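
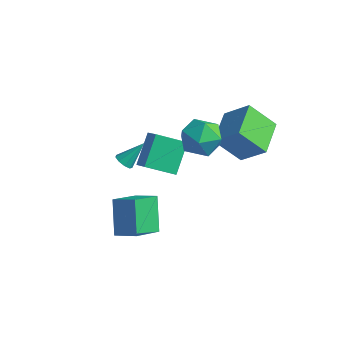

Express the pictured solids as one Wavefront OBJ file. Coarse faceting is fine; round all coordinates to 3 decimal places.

v 0.031 -0.322 0.253
v -1.109 -1.435 1.07
v -0.389 1.09 1.592
v -1.529 -0.023 2.408
v 0.869 -0.697 0.912
v -0.271 -1.81 1.728
v 0.449 0.715 2.25
v -0.691 -0.398 3.067
v 1.989 0.845 3.201
v 3.302 1.156 4.438
v 1.196 2.744 3.567
v 2.508 3.055 4.803
v 3.152 1.605 1.777
v 4.464 1.916 3.013
v 2.358 3.504 2.142
v 3.671 3.815 3.379
v -3.15 -0.065 -1.03
v -2.605 -0.242 -1.117
v -2.63 0.985 0.09
v -2.69 0.06 -1.36
v -2.99 0.303 -1.449
v -3.366 0.374 -1.341
v -3.64 0.24 -1.088
v -3.685 -0.037 -0.807
v -3.48 -0.327 -0.631
v -3.12 -0.494 -0.641
v -2.774 -0.461 -0.833
v -0.388 -2.312 -3.413
v -0.392 -4.063 -2.327
v -1.329 -1.309 -1.8
v -1.333 -3.06 -0.714
v 0.813 -2 -2.906
v 0.809 -3.751 -1.82
v -0.128 -0.997 -1.293
v -0.132 -2.748 -0.207
v 0.896 0.672 4.471
v 1.976 1.228 4.281
v 1.544 -0.928 3.479
v 2.624 -0.372 3.289
v 2.308 -0.73 4.422
v 1.907 0.258 5.036
v 1.613 0.042 2.724
v 1.212 1.03 3.338
v 2.42 0.838 3.202
v 2.849 0.361 4.251
v 0.671 -0.061 3.509
v 1.1 -0.538 4.558
f 2 4 1
f 5 2 1
f 1 4 3
f 3 5 1
f 2 8 4
f 6 2 5
f 6 8 2
f 4 8 3
f 7 5 3
f 3 8 7
f 7 6 5
f 8 6 7
f 10 12 9
f 13 10 9
f 9 12 11
f 11 13 9
f 10 16 12
f 14 10 13
f 14 16 10
f 12 16 11
f 15 13 11
f 11 16 15
f 15 14 13
f 16 14 15
f 18 17 20
f 18 20 19
f 20 17 21
f 20 21 19
f 21 17 22
f 21 22 19
f 22 17 23
f 22 23 19
f 23 17 24
f 23 24 19
f 24 17 25
f 24 25 19
f 25 17 26
f 25 26 19
f 26 17 27
f 26 27 19
f 27 17 18
f 27 18 19
f 29 31 28
f 32 29 28
f 28 31 30
f 30 32 28
f 29 35 31
f 33 29 32
f 33 35 29
f 31 35 30
f 34 32 30
f 30 35 34
f 34 33 32
f 35 33 34
f 36 47 41
f 36 41 37
f 36 37 43
f 36 43 46
f 36 46 47
f 37 41 45
f 41 47 40
f 47 46 38
f 46 43 42
f 43 37 44
f 39 45 40
f 39 40 38
f 39 38 42
f 39 42 44
f 39 44 45
f 40 45 41
f 38 40 47
f 42 38 46
f 44 42 43
f 45 44 37



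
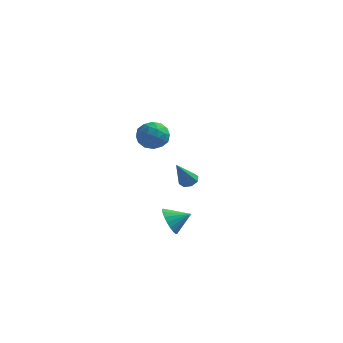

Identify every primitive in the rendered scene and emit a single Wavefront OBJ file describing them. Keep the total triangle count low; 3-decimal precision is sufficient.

v -3.413 4.032 -2.751
v -2.786 3.871 -2.698
v -3.827 2.988 -1.049
v -2.894 4.296 -2.464
v -3.306 4.567 -2.398
v -3.781 4.524 -2.539
v -4.041 4.194 -2.805
v -3.933 3.769 -3.039
v -3.521 3.498 -3.105
v -3.046 3.54 -2.964
v -3.09 -2.204 3.096
v -2.381 -2.083 3.82
v -3.919 -3.237 4.08
v -3.21 -3.116 4.804
v -3.831 -2.343 4.563
v -3.319 -1.705 3.955
v -2.981 -3.615 3.945
v -2.469 -2.977 3.337
v -2.314 -2.955 4.344
v -2.84 -2.169 4.727
v -3.46 -3.151 3.173
v -3.986 -2.365 3.556
v -2.663 -2.053 3.371
v -3.637 -3.267 4.529
v -4.002 -2.813 4.387
v -3.586 -2.742 4.813
v -3.214 -1.831 3.451
v -2.798 -1.759 3.876
v -3.65 -1.912 4.313
v -3.502 -3.561 4.024
v -3.086 -3.489 4.449
v -2.714 -2.578 3.087
v -2.298 -2.507 3.513
v -2.65 -3.408 3.587
v -2.207 -2.494 4.105
v -2.694 -3.101 4.684
v -2.559 -3.395 4.179
v -2.258 -3.019 3.821
v -2.516 -2.032 4.33
v -3.003 -2.639 4.909
v -3.368 -2.185 4.767
v -3.067 -1.81 4.409
v -2.476 -2.544 4.638
v -3.297 -2.681 2.991
v -3.784 -3.288 3.57
v -3.233 -3.51 3.491
v -2.932 -3.135 3.133
v -3.606 -2.219 3.216
v -4.093 -2.826 3.795
v -4.042 -2.301 4.079
v -3.741 -1.925 3.721
v -3.824 -2.776 3.262
v -2.893 -0.675 -3.853
v -2.34 -1.215 -4.502
v -1.747 -0.205 -3.267
v -2.384 -0.851 -4.707
v -2.517 -0.457 -4.764
v -2.715 -0.1 -4.664
v -2.944 0.157 -4.423
v -3.163 0.27 -4.083
v -3.336 0.22 -3.704
v -3.433 0.015 -3.35
v -3.436 -0.309 -3.083
v -3.345 -0.697 -2.95
v -3.176 -1.081 -2.972
v -2.958 -1.394 -3.146
v -2.729 -1.584 -3.443
v -2.528 -1.616 -3.811
v -2.39 -1.486 -4.185
f 2 1 4
f 2 4 3
f 4 1 5
f 4 5 3
f 5 1 6
f 5 6 3
f 6 1 7
f 6 7 3
f 7 1 8
f 7 8 3
f 8 1 9
f 8 9 3
f 9 1 10
f 9 10 3
f 10 1 2
f 10 2 3
f 11 48 27
f 48 22 51
f 27 51 16
f 48 51 27
f 11 27 23
f 27 16 28
f 23 28 12
f 27 28 23
f 11 23 32
f 23 12 33
f 32 33 18
f 23 33 32
f 11 32 44
f 32 18 47
f 44 47 21
f 32 47 44
f 11 44 48
f 44 21 52
f 48 52 22
f 44 52 48
f 12 28 39
f 28 16 42
f 39 42 20
f 28 42 39
f 16 51 29
f 51 22 50
f 29 50 15
f 51 50 29
f 22 52 49
f 52 21 45
f 49 45 13
f 52 45 49
f 21 47 46
f 47 18 34
f 46 34 17
f 47 34 46
f 18 33 38
f 33 12 35
f 38 35 19
f 33 35 38
f 14 40 26
f 40 20 41
f 26 41 15
f 40 41 26
f 14 26 24
f 26 15 25
f 24 25 13
f 26 25 24
f 14 24 31
f 24 13 30
f 31 30 17
f 24 30 31
f 14 31 36
f 31 17 37
f 36 37 19
f 31 37 36
f 14 36 40
f 36 19 43
f 40 43 20
f 36 43 40
f 15 41 29
f 41 20 42
f 29 42 16
f 41 42 29
f 13 25 49
f 25 15 50
f 49 50 22
f 25 50 49
f 17 30 46
f 30 13 45
f 46 45 21
f 30 45 46
f 19 37 38
f 37 17 34
f 38 34 18
f 37 34 38
f 20 43 39
f 43 19 35
f 39 35 12
f 43 35 39
f 54 53 56
f 54 56 55
f 56 53 57
f 56 57 55
f 57 53 58
f 57 58 55
f 58 53 59
f 58 59 55
f 59 53 60
f 59 60 55
f 60 53 61
f 60 61 55
f 61 53 62
f 61 62 55
f 62 53 63
f 62 63 55
f 63 53 64
f 63 64 55
f 64 53 65
f 64 65 55
f 65 53 66
f 65 66 55
f 66 53 67
f 66 67 55
f 67 53 68
f 67 68 55
f 68 53 69
f 68 69 55
f 69 53 54
f 69 54 55



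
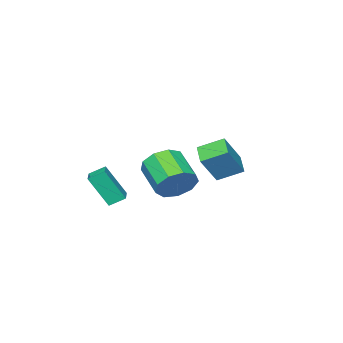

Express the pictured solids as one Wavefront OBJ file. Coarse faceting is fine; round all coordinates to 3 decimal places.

v 2.285 -0.62 -3.381
v 2.795 -1.395 -1.815
v 2.951 -0.007 -3.295
v 3.461 -0.781 -1.728
v 2.819 -1.139 -3.812
v 3.329 -1.913 -2.245
v 3.485 -0.525 -3.725
v 3.995 -1.3 -2.159
v 2.196 2.332 -2.016
v 2.86 2.461 -1.266
v 2.268 1.018 -0.494
v 1.604 0.888 -1.244
v 2.268 2.784 -1.115
v 1.676 1.34 -0.344
v 1.642 2.895 -1.386
v 1.051 1.452 -0.615
v 1.275 2.743 -1.952
v 0.684 1.3 -1.18
v 1.339 2.398 -2.547
v 0.748 0.955 -1.776
v 1.804 2.022 -2.894
v 1.213 0.579 -2.122
v 2.452 1.791 -2.83
v 1.861 0.348 -2.058
v 2.98 1.813 -2.385
v 2.389 0.37 -1.613
v 3.141 2.077 -1.767
v 2.55 0.634 -0.995
v -2.639 0.079 -3.065
v -1.599 0.015 -1.585
v -3.421 1.036 -2.473
v -2.381 0.971 -0.993
v -1.959 0.909 -3.507
v -0.919 0.844 -2.027
v -2.741 1.865 -2.915
v -1.701 1.801 -1.435
f 2 4 1
f 5 2 1
f 1 4 3
f 3 5 1
f 2 8 4
f 6 2 5
f 6 8 2
f 4 8 3
f 7 5 3
f 3 8 7
f 7 6 5
f 8 6 7
f 10 9 13
f 10 13 11
f 11 13 14
f 11 14 12
f 13 9 15
f 13 15 14
f 14 15 16
f 14 16 12
f 15 9 17
f 15 17 16
f 16 17 18
f 16 18 12
f 17 9 19
f 17 19 18
f 18 19 20
f 18 20 12
f 19 9 21
f 19 21 20
f 20 21 22
f 20 22 12
f 21 9 23
f 21 23 22
f 22 23 24
f 22 24 12
f 23 9 25
f 23 25 24
f 24 25 26
f 24 26 12
f 25 9 27
f 25 27 26
f 26 27 28
f 26 28 12
f 27 9 10
f 27 10 28
f 28 10 11
f 28 11 12
f 30 32 29
f 33 30 29
f 29 32 31
f 31 33 29
f 30 36 32
f 34 30 33
f 34 36 30
f 32 36 31
f 35 33 31
f 31 36 35
f 35 34 33
f 36 34 35



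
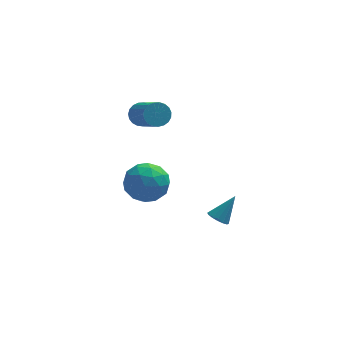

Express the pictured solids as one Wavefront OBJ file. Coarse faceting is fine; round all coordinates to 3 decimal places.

v 0.644 -3.028 -1.279
v 1.06 -2.974 -1.604
v 1.416 -2.592 -0.221
v 0.932 -2.731 -1.611
v 0.727 -2.568 -1.529
v 0.5 -2.528 -1.38
v 0.312 -2.622 -1.204
v 0.213 -2.825 -1.048
v 0.229 -3.082 -0.954
v 0.357 -3.325 -0.947
v 0.562 -3.488 -1.029
v 0.789 -3.528 -1.178
v 0.977 -3.434 -1.354
v 1.076 -3.231 -1.51
v -1.999 1.611 -1.138
v -1.102 1.211 -1.688
v -3.078 1.049 -2.492
v -2.181 0.649 -3.042
v -2.527 0.153 -2.093
v -1.86 0.501 -1.256
v -2.32 1.759 -2.924
v -1.653 2.107 -2.087
v -1.301 1.303 -2.791
v -1.428 0.31 -2.277
v -2.752 1.95 -1.903
v -2.879 0.957 -1.389
v -1.456 1.46 -1.294
v -2.724 0.8 -2.886
v -2.927 0.508 -2.328
v -2.4 0.273 -2.651
v -1.901 1.043 -1.04
v -1.374 0.808 -1.363
v -2.211 0.186 -1.601
v -2.806 1.452 -2.817
v -2.279 1.217 -3.14
v -1.78 1.987 -1.529
v -1.253 1.752 -1.852
v -1.969 2.074 -2.579
v -1.045 1.28 -2.266
v -1.68 0.949 -3.061
v -1.761 1.602 -2.992
v -1.369 1.806 -2.501
v -1.12 0.696 -1.964
v -1.755 0.366 -2.759
v -1.958 0.074 -2.202
v -1.565 0.278 -1.71
v -1.237 0.75 -2.612
v -2.425 1.894 -1.421
v -3.06 1.564 -2.216
v -2.615 1.982 -2.47
v -2.222 2.186 -1.978
v -2.5 1.311 -1.119
v -3.135 0.98 -1.914
v -2.811 0.454 -1.679
v -2.419 0.658 -1.188
v -2.943 1.51 -1.568
v -2.106 3.383 0.858
v -1.502 3.414 0.595
v -0.93 1.849 1.718
v -1.534 1.817 1.982
v -1.478 3.579 0.812
v -0.906 2.014 1.936
v -1.562 3.711 1.038
v -0.99 2.145 2.162
v -1.741 3.785 1.233
v -1.169 2.22 2.356
v -1.982 3.79 1.363
v -1.41 2.225 2.486
v -2.245 3.724 1.405
v -1.674 2.159 2.529
v -2.484 3.6 1.353
v -1.913 2.034 2.477
v -2.658 3.438 1.216
v -2.086 1.872 2.339
v -2.736 3.266 1.016
v -2.164 1.701 2.14
v -2.705 3.115 0.79
v -2.133 1.549 1.913
v -2.571 3.01 0.575
v -1.999 1.444 1.698
v -2.356 2.969 0.409
v -1.784 1.403 1.532
v -2.098 3 0.321
v -1.526 1.434 1.444
v -1.841 3.097 0.325
v -1.269 1.532 1.449
v -1.63 3.244 0.422
v -1.058 1.678 1.546
f 2 1 4
f 2 4 3
f 4 1 5
f 4 5 3
f 5 1 6
f 5 6 3
f 6 1 7
f 6 7 3
f 7 1 8
f 7 8 3
f 8 1 9
f 8 9 3
f 9 1 10
f 9 10 3
f 10 1 11
f 10 11 3
f 11 1 12
f 11 12 3
f 12 1 13
f 12 13 3
f 13 1 14
f 13 14 3
f 14 1 2
f 14 2 3
f 15 52 31
f 52 26 55
f 31 55 20
f 52 55 31
f 15 31 27
f 31 20 32
f 27 32 16
f 31 32 27
f 15 27 36
f 27 16 37
f 36 37 22
f 27 37 36
f 15 36 48
f 36 22 51
f 48 51 25
f 36 51 48
f 15 48 52
f 48 25 56
f 52 56 26
f 48 56 52
f 16 32 43
f 32 20 46
f 43 46 24
f 32 46 43
f 20 55 33
f 55 26 54
f 33 54 19
f 55 54 33
f 26 56 53
f 56 25 49
f 53 49 17
f 56 49 53
f 25 51 50
f 51 22 38
f 50 38 21
f 51 38 50
f 22 37 42
f 37 16 39
f 42 39 23
f 37 39 42
f 18 44 30
f 44 24 45
f 30 45 19
f 44 45 30
f 18 30 28
f 30 19 29
f 28 29 17
f 30 29 28
f 18 28 35
f 28 17 34
f 35 34 21
f 28 34 35
f 18 35 40
f 35 21 41
f 40 41 23
f 35 41 40
f 18 40 44
f 40 23 47
f 44 47 24
f 40 47 44
f 19 45 33
f 45 24 46
f 33 46 20
f 45 46 33
f 17 29 53
f 29 19 54
f 53 54 26
f 29 54 53
f 21 34 50
f 34 17 49
f 50 49 25
f 34 49 50
f 23 41 42
f 41 21 38
f 42 38 22
f 41 38 42
f 24 47 43
f 47 23 39
f 43 39 16
f 47 39 43
f 58 57 61
f 58 61 59
f 59 61 62
f 59 62 60
f 61 57 63
f 61 63 62
f 62 63 64
f 62 64 60
f 63 57 65
f 63 65 64
f 64 65 66
f 64 66 60
f 65 57 67
f 65 67 66
f 66 67 68
f 66 68 60
f 67 57 69
f 67 69 68
f 68 69 70
f 68 70 60
f 69 57 71
f 69 71 70
f 70 71 72
f 70 72 60
f 71 57 73
f 71 73 72
f 72 73 74
f 72 74 60
f 73 57 75
f 73 75 74
f 74 75 76
f 74 76 60
f 75 57 77
f 75 77 76
f 76 77 78
f 76 78 60
f 77 57 79
f 77 79 78
f 78 79 80
f 78 80 60
f 79 57 81
f 79 81 80
f 80 81 82
f 80 82 60
f 81 57 83
f 81 83 82
f 82 83 84
f 82 84 60
f 83 57 85
f 83 85 84
f 84 85 86
f 84 86 60
f 85 57 87
f 85 87 86
f 86 87 88
f 86 88 60
f 87 57 58
f 87 58 88
f 88 58 59
f 88 59 60



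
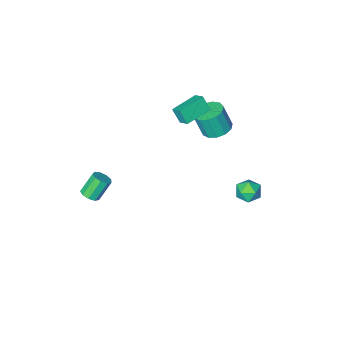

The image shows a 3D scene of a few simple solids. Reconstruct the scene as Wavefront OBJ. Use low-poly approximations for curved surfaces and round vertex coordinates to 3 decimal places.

v -3.216 -2.223 1.013
v -3.298 -1.504 1.44
v -3.435 -1.711 0.111
v -3.517 -0.992 0.538
v -1.483 -1.888 0.782
v -1.565 -1.169 1.209
v -1.702 -1.376 -0.12
v -1.784 -0.657 0.307
v 4.072 -1.773 -4.544
v 4.41 -1.297 -4.306
v 3.566 -1.312 -3.078
v 3.228 -1.787 -3.316
v 4.077 -1.143 -4.533
v 3.234 -1.158 -3.305
v 3.742 -1.283 -4.765
v 2.899 -1.298 -3.536
v 3.561 -1.653 -4.893
v 2.718 -1.667 -3.665
v 3.619 -2.078 -4.858
v 2.776 -2.093 -3.63
v 3.889 -2.361 -4.677
v 3.046 -2.376 -3.448
v 4.244 -2.368 -4.433
v 3.401 -2.383 -3.205
v 4.519 -2.097 -4.241
v 3.675 -2.112 -3.013
v 4.584 -1.674 -4.191
v 3.741 -1.689 -2.963
v -3.988 3.862 -3.885
v -3.572 3.967 -3.149
v -3.508 2.573 -3.971
v -3.092 2.678 -3.235
v -3.943 2.644 -3.242
v -4.239 3.44 -3.188
v -2.841 3.1 -3.932
v -3.137 3.896 -3.878
v -2.862 3.497 -3.178
v -3.544 3.215 -2.752
v -3.536 3.325 -4.368
v -4.218 3.043 -3.942
v -4.052 -1.082 -1.625
v -3.212 -0.652 -1.734
v -2.808 -1.048 -0.184
v -3.648 -1.478 -0.075
v -3.549 -0.279 -1.551
v -3.146 -0.675 -0.001
v -4.046 -0.161 -1.391
v -3.643 -0.557 0.159
v -4.545 -0.336 -1.306
v -4.142 -0.731 0.244
v -4.887 -0.747 -1.322
v -4.484 -1.143 0.228
v -4.964 -1.265 -1.434
v -4.561 -1.661 0.116
v -4.751 -1.724 -1.607
v -4.348 -2.12 -0.057
v -4.317 -1.98 -1.785
v -3.913 -2.376 -0.235
v -3.797 -1.951 -1.913
v -3.394 -2.347 -0.363
v -3.359 -1.646 -1.949
v -2.956 -2.041 -0.399
v -3.141 -1.162 -1.883
v -2.737 -1.557 -0.332
f 2 4 1
f 5 2 1
f 1 4 3
f 3 5 1
f 2 8 4
f 6 2 5
f 6 8 2
f 4 8 3
f 7 5 3
f 3 8 7
f 7 6 5
f 8 6 7
f 10 9 13
f 10 13 11
f 11 13 14
f 11 14 12
f 13 9 15
f 13 15 14
f 14 15 16
f 14 16 12
f 15 9 17
f 15 17 16
f 16 17 18
f 16 18 12
f 17 9 19
f 17 19 18
f 18 19 20
f 18 20 12
f 19 9 21
f 19 21 20
f 20 21 22
f 20 22 12
f 21 9 23
f 21 23 22
f 22 23 24
f 22 24 12
f 23 9 25
f 23 25 24
f 24 25 26
f 24 26 12
f 25 9 27
f 25 27 26
f 26 27 28
f 26 28 12
f 27 9 10
f 27 10 28
f 28 10 11
f 28 11 12
f 29 40 34
f 29 34 30
f 29 30 36
f 29 36 39
f 29 39 40
f 30 34 38
f 34 40 33
f 40 39 31
f 39 36 35
f 36 30 37
f 32 38 33
f 32 33 31
f 32 31 35
f 32 35 37
f 32 37 38
f 33 38 34
f 31 33 40
f 35 31 39
f 37 35 36
f 38 37 30
f 42 41 45
f 42 45 43
f 43 45 46
f 43 46 44
f 45 41 47
f 45 47 46
f 46 47 48
f 46 48 44
f 47 41 49
f 47 49 48
f 48 49 50
f 48 50 44
f 49 41 51
f 49 51 50
f 50 51 52
f 50 52 44
f 51 41 53
f 51 53 52
f 52 53 54
f 52 54 44
f 53 41 55
f 53 55 54
f 54 55 56
f 54 56 44
f 55 41 57
f 55 57 56
f 56 57 58
f 56 58 44
f 57 41 59
f 57 59 58
f 58 59 60
f 58 60 44
f 59 41 61
f 59 61 60
f 60 61 62
f 60 62 44
f 61 41 63
f 61 63 62
f 62 63 64
f 62 64 44
f 63 41 42
f 63 42 64
f 64 42 43
f 64 43 44



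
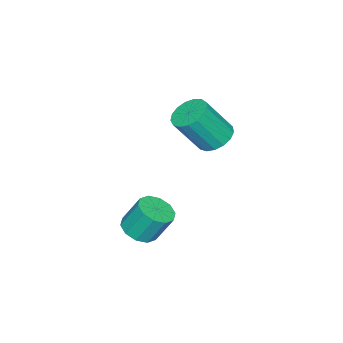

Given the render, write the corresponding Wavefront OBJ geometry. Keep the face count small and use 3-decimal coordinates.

v -1.656 -0.061 1.356
v -0.818 -0.013 0.98
v 0.014 -0.851 2.728
v -0.824 -0.899 3.104
v -0.863 0.373 1.186
v -0.031 -0.465 2.935
v -1.09 0.66 1.431
v -0.258 -0.178 3.18
v -1.446 0.781 1.659
v -0.614 -0.056 3.408
v -1.851 0.71 1.818
v -1.019 -0.127 3.566
v -2.211 0.462 1.87
v -1.379 -0.375 3.619
v -2.444 0.094 1.805
v -1.612 -0.743 3.554
v -2.496 -0.31 1.637
v -1.664 -1.147 3.385
v -2.356 -0.656 1.404
v -1.524 -1.494 3.153
v -2.056 -0.867 1.16
v -1.224 -1.704 2.909
v -1.664 -0.892 0.961
v -0.832 -1.73 2.71
v -1.27 -0.728 0.853
v -0.438 -1.565 2.602
v -0.965 -0.411 0.859
v -0.133 -1.248 2.608
v 3.658 -0.602 -1.299
v 4.122 0.084 -1.566
v 3.865 0.788 -0.209
v 3.402 0.102 0.059
v 3.609 0.166 -1.706
v 3.352 0.869 -0.349
v 3.115 -0.046 -1.689
v 2.858 0.657 -0.332
v 2.828 -0.47 -1.524
v 2.572 0.233 -0.167
v 2.859 -0.944 -1.272
v 2.602 -0.241 0.085
v 3.195 -1.288 -1.031
v 2.938 -0.584 0.326
v 3.708 -1.369 -0.891
v 3.451 -0.666 0.466
v 4.202 -1.157 -0.908
v 3.945 -0.454 0.449
v 4.488 -0.733 -1.073
v 4.232 -0.03 0.284
v 4.458 -0.259 -1.325
v 4.201 0.444 0.032
f 2 1 5
f 2 5 3
f 3 5 6
f 3 6 4
f 5 1 7
f 5 7 6
f 6 7 8
f 6 8 4
f 7 1 9
f 7 9 8
f 8 9 10
f 8 10 4
f 9 1 11
f 9 11 10
f 10 11 12
f 10 12 4
f 11 1 13
f 11 13 12
f 12 13 14
f 12 14 4
f 13 1 15
f 13 15 14
f 14 15 16
f 14 16 4
f 15 1 17
f 15 17 16
f 16 17 18
f 16 18 4
f 17 1 19
f 17 19 18
f 18 19 20
f 18 20 4
f 19 1 21
f 19 21 20
f 20 21 22
f 20 22 4
f 21 1 23
f 21 23 22
f 22 23 24
f 22 24 4
f 23 1 25
f 23 25 24
f 24 25 26
f 24 26 4
f 25 1 27
f 25 27 26
f 26 27 28
f 26 28 4
f 27 1 2
f 27 2 28
f 28 2 3
f 28 3 4
f 30 29 33
f 30 33 31
f 31 33 34
f 31 34 32
f 33 29 35
f 33 35 34
f 34 35 36
f 34 36 32
f 35 29 37
f 35 37 36
f 36 37 38
f 36 38 32
f 37 29 39
f 37 39 38
f 38 39 40
f 38 40 32
f 39 29 41
f 39 41 40
f 40 41 42
f 40 42 32
f 41 29 43
f 41 43 42
f 42 43 44
f 42 44 32
f 43 29 45
f 43 45 44
f 44 45 46
f 44 46 32
f 45 29 47
f 45 47 46
f 46 47 48
f 46 48 32
f 47 29 49
f 47 49 48
f 48 49 50
f 48 50 32
f 49 29 30
f 49 30 50
f 50 30 31
f 50 31 32



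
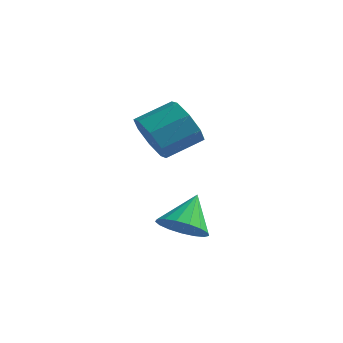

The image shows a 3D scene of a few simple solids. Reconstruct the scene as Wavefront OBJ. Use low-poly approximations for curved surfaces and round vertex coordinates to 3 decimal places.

v -0.391 -1.083 -1.507
v 0.402 -1.24 -1.28
v -0.509 -0.177 -0.473
v 0.435 -0.937 -1.542
v 0.279 -0.667 -1.796
v -0.031 -0.493 -1.984
v -0.423 -0.454 -2.062
v -0.808 -0.559 -2.014
v -1.098 -0.784 -1.849
v -1.226 -1.078 -1.606
v -1.162 -1.373 -1.34
v -0.922 -1.601 -1.113
v -0.561 -1.711 -0.975
v -0.16 -1.677 -0.96
v 0.187 -1.507 -1.07
v -3.734 1.688 0.576
v -3.232 1.069 1.093
v -2.544 2.154 1.722
v -3.046 2.772 1.204
v -2.909 1.23 0.462
v -2.221 2.315 1.09
v -3.07 1.659 -0.103
v -2.382 2.744 0.526
v -3.619 2.105 -0.27
v -2.931 3.19 0.359
v -4.236 2.306 0.058
v -3.548 3.391 0.687
v -4.559 2.145 0.69
v -3.871 3.23 1.318
v -4.398 1.716 1.254
v -3.71 2.801 1.883
v -3.849 1.27 1.421
v -3.161 2.355 2.05
f 2 1 4
f 2 4 3
f 4 1 5
f 4 5 3
f 5 1 6
f 5 6 3
f 6 1 7
f 6 7 3
f 7 1 8
f 7 8 3
f 8 1 9
f 8 9 3
f 9 1 10
f 9 10 3
f 10 1 11
f 10 11 3
f 11 1 12
f 11 12 3
f 12 1 13
f 12 13 3
f 13 1 14
f 13 14 3
f 14 1 15
f 14 15 3
f 15 1 2
f 15 2 3
f 17 16 20
f 17 20 18
f 18 20 21
f 18 21 19
f 20 16 22
f 20 22 21
f 21 22 23
f 21 23 19
f 22 16 24
f 22 24 23
f 23 24 25
f 23 25 19
f 24 16 26
f 24 26 25
f 25 26 27
f 25 27 19
f 26 16 28
f 26 28 27
f 27 28 29
f 27 29 19
f 28 16 30
f 28 30 29
f 29 30 31
f 29 31 19
f 30 16 32
f 30 32 31
f 31 32 33
f 31 33 19
f 32 16 17
f 32 17 33
f 33 17 18
f 33 18 19



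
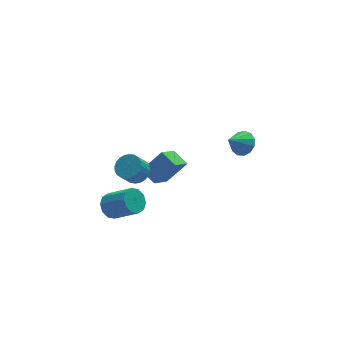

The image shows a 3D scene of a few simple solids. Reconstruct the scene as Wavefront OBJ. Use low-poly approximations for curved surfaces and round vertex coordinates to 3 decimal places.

v 3.097 -0.95 2.173
v 3.639 -1.212 2.637
v 2.183 -1.29 3.047
v 3.582 -0.799 2.738
v 3.371 -0.435 2.659
v 3.074 -0.234 2.426
v 2.783 -0.26 2.113
v 2.592 -0.506 1.818
v 2.562 -0.892 1.636
v 2.701 -1.297 1.624
v 2.966 -1.591 1.787
v 3.273 -1.682 2.071
v 3.523 -1.541 2.388
v -1.606 -0.962 0.187
v -0.469 -0.862 1.278
v -2.058 -0.087 0.577
v -0.921 0.013 1.669
v -0.659 0.007 -0.889
v 0.478 0.107 0.203
v -1.111 0.882 -0.498
v 0.026 0.982 0.593
v -2.911 -2.43 2.991
v -2.328 -2.293 3.408
v -2.866 -2.553 4.246
v -3.449 -2.69 3.829
v -2.455 -2.038 3.405
v -2.993 -2.298 4.244
v -2.652 -1.843 3.339
v -3.19 -2.103 4.178
v -2.888 -1.737 3.22
v -3.427 -1.998 4.059
v -3.128 -1.737 3.067
v -3.666 -1.998 3.905
v -3.335 -1.842 2.901
v -3.873 -2.103 3.74
v -3.477 -2.037 2.749
v -4.015 -2.297 3.588
v -3.533 -2.291 2.634
v -4.071 -2.552 3.473
v -3.494 -2.567 2.574
v -4.032 -2.827 3.412
v -3.367 -2.822 2.576
v -3.905 -3.082 3.415
v -3.17 -3.017 2.642
v -3.708 -3.277 3.481
v -2.933 -3.122 2.761
v -3.472 -3.383 3.6
v -2.694 -3.122 2.915
v -3.232 -3.383 3.753
v -2.487 -3.017 3.08
v -3.025 -3.278 3.919
v -2.345 -2.823 3.232
v -2.883 -3.083 4.071
v -2.289 -2.568 3.347
v -2.827 -2.829 4.186
v -4.222 -2.227 0.297
v -3.633 -2.121 -0.156
v -2.65 -3.028 0.909
v -3.238 -3.133 1.363
v -3.643 -1.773 0.15
v -2.66 -2.68 1.215
v -3.874 -1.598 0.512
v -2.89 -2.505 1.577
v -4.237 -1.663 0.792
v -3.254 -2.57 1.857
v -4.595 -1.943 0.883
v -3.611 -2.85 1.948
v -4.81 -2.332 0.751
v -3.827 -3.239 1.816
v -4.8 -2.68 0.445
v -3.817 -3.587 1.51
v -4.57 -2.855 0.083
v -3.586 -3.762 1.148
v -4.206 -2.79 -0.197
v -3.223 -3.697 0.868
v -3.849 -2.51 -0.288
v -2.865 -3.417 0.777
f 2 1 4
f 2 4 3
f 4 1 5
f 4 5 3
f 5 1 6
f 5 6 3
f 6 1 7
f 6 7 3
f 7 1 8
f 7 8 3
f 8 1 9
f 8 9 3
f 9 1 10
f 9 10 3
f 10 1 11
f 10 11 3
f 11 1 12
f 11 12 3
f 12 1 13
f 12 13 3
f 13 1 2
f 13 2 3
f 15 17 14
f 18 15 14
f 14 17 16
f 16 18 14
f 15 21 17
f 19 15 18
f 19 21 15
f 17 21 16
f 20 18 16
f 16 21 20
f 20 19 18
f 21 19 20
f 23 22 26
f 23 26 24
f 24 26 27
f 24 27 25
f 26 22 28
f 26 28 27
f 27 28 29
f 27 29 25
f 28 22 30
f 28 30 29
f 29 30 31
f 29 31 25
f 30 22 32
f 30 32 31
f 31 32 33
f 31 33 25
f 32 22 34
f 32 34 33
f 33 34 35
f 33 35 25
f 34 22 36
f 34 36 35
f 35 36 37
f 35 37 25
f 36 22 38
f 36 38 37
f 37 38 39
f 37 39 25
f 38 22 40
f 38 40 39
f 39 40 41
f 39 41 25
f 40 22 42
f 40 42 41
f 41 42 43
f 41 43 25
f 42 22 44
f 42 44 43
f 43 44 45
f 43 45 25
f 44 22 46
f 44 46 45
f 45 46 47
f 45 47 25
f 46 22 48
f 46 48 47
f 47 48 49
f 47 49 25
f 48 22 50
f 48 50 49
f 49 50 51
f 49 51 25
f 50 22 52
f 50 52 51
f 51 52 53
f 51 53 25
f 52 22 54
f 52 54 53
f 53 54 55
f 53 55 25
f 54 22 23
f 54 23 55
f 55 23 24
f 55 24 25
f 57 56 60
f 57 60 58
f 58 60 61
f 58 61 59
f 60 56 62
f 60 62 61
f 61 62 63
f 61 63 59
f 62 56 64
f 62 64 63
f 63 64 65
f 63 65 59
f 64 56 66
f 64 66 65
f 65 66 67
f 65 67 59
f 66 56 68
f 66 68 67
f 67 68 69
f 67 69 59
f 68 56 70
f 68 70 69
f 69 70 71
f 69 71 59
f 70 56 72
f 70 72 71
f 71 72 73
f 71 73 59
f 72 56 74
f 72 74 73
f 73 74 75
f 73 75 59
f 74 56 76
f 74 76 75
f 75 76 77
f 75 77 59
f 76 56 57
f 76 57 77
f 77 57 58
f 77 58 59



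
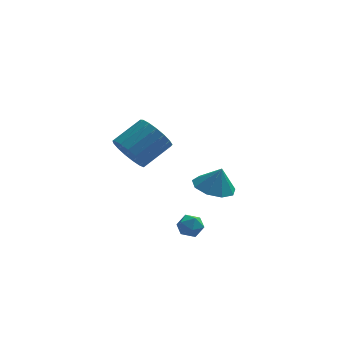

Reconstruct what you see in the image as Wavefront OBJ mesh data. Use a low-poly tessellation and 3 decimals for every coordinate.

v 2.124 3.823 -0.704
v 2.944 3.278 -0.972
v 2.476 3.777 0.464
v 3.094 3.959 -0.99
v 2.79 4.577 -0.874
v 2.175 4.842 -0.678
v 1.536 4.63 -0.495
v 1.173 4.041 -0.409
v 1.254 3.35 -0.461
v 1.743 2.88 -0.627
v 2.41 2.852 -0.828
v 0.338 1.215 -1.458
v 0.726 1.349 -0.938
v 1.114 0.611 -1.882
v 1.502 0.745 -1.362
v 0.966 0.364 -1.286
v 0.485 0.737 -1.024
v 1.355 1.223 -1.796
v 0.874 1.596 -1.534
v 1.354 1.353 -1.147
v 1.114 0.823 -0.832
v 0.726 1.137 -1.988
v 0.486 0.607 -1.673
v -1.717 0.253 3.583
v -1.097 0.045 2.88
v 0.096 0.778 3.714
v -0.523 0.987 4.417
v -1.266 0.455 2.76
v -0.072 1.188 3.594
v -1.537 0.819 2.829
v -0.344 1.552 3.662
v -1.85 1.054 3.07
v -0.657 1.787 3.904
v -2.132 1.105 3.429
v -0.939 1.838 4.263
v -2.319 0.961 3.824
v -1.126 1.694 4.657
v -2.368 0.655 4.163
v -1.175 1.388 4.996
v -2.268 0.257 4.369
v -1.074 0.99 5.203
v -2.041 -0.142 4.396
v -0.848 0.591 5.229
v -1.74 -0.45 4.236
v -0.547 0.283 5.069
v -1.434 -0.597 3.927
v -0.24 0.136 4.76
v -1.192 -0.55 3.539
v 0.001 0.184 4.372
v -1.071 -0.318 3.161
v 0.123 0.415 3.995
f 2 1 4
f 2 4 3
f 4 1 5
f 4 5 3
f 5 1 6
f 5 6 3
f 6 1 7
f 6 7 3
f 7 1 8
f 7 8 3
f 8 1 9
f 8 9 3
f 9 1 10
f 9 10 3
f 10 1 11
f 10 11 3
f 11 1 2
f 11 2 3
f 12 23 17
f 12 17 13
f 12 13 19
f 12 19 22
f 12 22 23
f 13 17 21
f 17 23 16
f 23 22 14
f 22 19 18
f 19 13 20
f 15 21 16
f 15 16 14
f 15 14 18
f 15 18 20
f 15 20 21
f 16 21 17
f 14 16 23
f 18 14 22
f 20 18 19
f 21 20 13
f 25 24 28
f 25 28 26
f 26 28 29
f 26 29 27
f 28 24 30
f 28 30 29
f 29 30 31
f 29 31 27
f 30 24 32
f 30 32 31
f 31 32 33
f 31 33 27
f 32 24 34
f 32 34 33
f 33 34 35
f 33 35 27
f 34 24 36
f 34 36 35
f 35 36 37
f 35 37 27
f 36 24 38
f 36 38 37
f 37 38 39
f 37 39 27
f 38 24 40
f 38 40 39
f 39 40 41
f 39 41 27
f 40 24 42
f 40 42 41
f 41 42 43
f 41 43 27
f 42 24 44
f 42 44 43
f 43 44 45
f 43 45 27
f 44 24 46
f 44 46 45
f 45 46 47
f 45 47 27
f 46 24 48
f 46 48 47
f 47 48 49
f 47 49 27
f 48 24 50
f 48 50 49
f 49 50 51
f 49 51 27
f 50 24 25
f 50 25 51
f 51 25 26
f 51 26 27



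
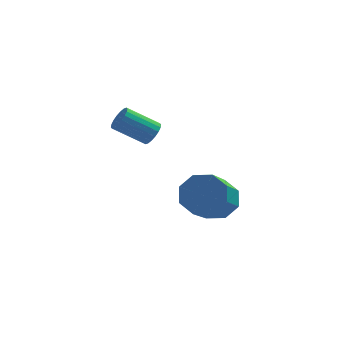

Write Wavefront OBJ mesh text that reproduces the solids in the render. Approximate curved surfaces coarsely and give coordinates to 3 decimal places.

v 0.405 1.44 -1.527
v 0.755 1.905 -0.814
v 0.245 0.245 0.52
v -0.105 -0.22 -0.193
v 0.07 2.037 -0.912
v -0.44 0.377 0.422
v -0.419 1.819 -1.37
v -0.928 0.159 -0.036
v -0.425 1.379 -1.92
v -0.935 -0.281 -0.586
v 0.055 0.975 -2.24
v -0.455 -0.685 -0.906
v 0.74 0.843 -2.142
v 0.23 -0.817 -0.808
v 1.228 1.061 -1.684
v 0.719 -0.599 -0.35
v 1.235 1.501 -1.134
v 0.725 -0.159 0.2
v -1.84 0.56 2.449
v -1.55 0.622 2.876
v -2.71 0.663 3.658
v -3 0.6 3.231
v -1.588 0.84 2.807
v -2.748 0.881 3.59
v -1.677 1.002 2.668
v -2.837 1.043 3.45
v -1.798 1.077 2.485
v -2.958 1.117 3.267
v -1.927 1.049 2.295
v -3.087 1.089 3.077
v -2.039 0.924 2.135
v -3.199 0.965 2.918
v -2.111 0.727 2.038
v -3.271 0.768 2.821
v -2.13 0.497 2.022
v -3.29 0.538 2.804
v -2.092 0.279 2.09
v -3.252 0.32 2.873
v -2.003 0.117 2.23
v -3.163 0.158 3.012
v -1.882 0.043 2.413
v -3.042 0.083 3.195
v -1.753 0.071 2.603
v -2.913 0.111 3.385
v -1.641 0.195 2.762
v -2.801 0.236 3.545
v -1.569 0.392 2.859
v -2.729 0.433 3.642
f 2 1 5
f 2 5 3
f 3 5 6
f 3 6 4
f 5 1 7
f 5 7 6
f 6 7 8
f 6 8 4
f 7 1 9
f 7 9 8
f 8 9 10
f 8 10 4
f 9 1 11
f 9 11 10
f 10 11 12
f 10 12 4
f 11 1 13
f 11 13 12
f 12 13 14
f 12 14 4
f 13 1 15
f 13 15 14
f 14 15 16
f 14 16 4
f 15 1 17
f 15 17 16
f 16 17 18
f 16 18 4
f 17 1 2
f 17 2 18
f 18 2 3
f 18 3 4
f 20 19 23
f 20 23 21
f 21 23 24
f 21 24 22
f 23 19 25
f 23 25 24
f 24 25 26
f 24 26 22
f 25 19 27
f 25 27 26
f 26 27 28
f 26 28 22
f 27 19 29
f 27 29 28
f 28 29 30
f 28 30 22
f 29 19 31
f 29 31 30
f 30 31 32
f 30 32 22
f 31 19 33
f 31 33 32
f 32 33 34
f 32 34 22
f 33 19 35
f 33 35 34
f 34 35 36
f 34 36 22
f 35 19 37
f 35 37 36
f 36 37 38
f 36 38 22
f 37 19 39
f 37 39 38
f 38 39 40
f 38 40 22
f 39 19 41
f 39 41 40
f 40 41 42
f 40 42 22
f 41 19 43
f 41 43 42
f 42 43 44
f 42 44 22
f 43 19 45
f 43 45 44
f 44 45 46
f 44 46 22
f 45 19 47
f 45 47 46
f 46 47 48
f 46 48 22
f 47 19 20
f 47 20 48
f 48 20 21
f 48 21 22



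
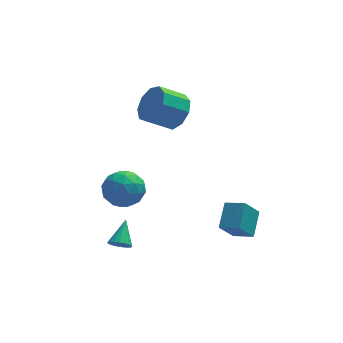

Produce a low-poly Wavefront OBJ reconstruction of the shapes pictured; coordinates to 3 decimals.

v -2.921 -2.13 -2.213
v -2.469 -2.042 -2.532
v -2.559 -1.07 -1.407
v -2.643 -1.899 -2.641
v -2.871 -1.803 -2.665
v -3.11 -1.771 -2.6
v -3.311 -1.811 -2.458
v -3.435 -1.913 -2.267
v -3.457 -2.059 -2.066
v -3.373 -2.218 -1.894
v -3.199 -2.36 -1.785
v -2.971 -2.457 -1.761
v -2.733 -2.488 -1.827
v -2.532 -2.449 -1.969
v -2.408 -2.347 -2.159
v -2.385 -2.201 -2.36
v 2.094 -2.133 -2.059
v 1.383 -2.605 -1
v 2.489 -1.035 -1.304
v 1.778 -1.507 -0.245
v 2.922 -2.653 -1.735
v 2.211 -3.125 -0.676
v 3.317 -1.555 -0.98
v 2.606 -2.027 0.079
v -3.44 -1.43 1.73
v -2.972 -0.645 1.255
v -2.368 -2.495 1.025
v -1.9 -1.71 0.55
v -1.825 -1.812 1.573
v -2.487 -1.154 2.008
v -2.853 -1.986 0.272
v -3.515 -1.328 0.707
v -2.609 -0.988 0.354
v -1.973 -0.881 1.158
v -3.367 -2.259 1.122
v -2.731 -2.152 1.926
v -3.3 -0.944 1.554
v -2.04 -2.196 0.726
v -1.996 -2.256 1.327
v -1.721 -1.795 1.048
v -3.015 -1.243 1.997
v -2.74 -0.782 1.718
v -2.066 -1.468 1.905
v -2.6 -2.358 0.562
v -2.325 -1.897 0.283
v -3.619 -1.345 1.232
v -3.344 -0.884 0.953
v -3.274 -1.672 0.375
v -2.811 -0.684 0.745
v -2.181 -1.31 0.331
v -2.741 -1.473 0.167
v -3.131 -1.086 0.423
v -2.438 -0.621 1.218
v -1.808 -1.247 0.804
v -1.764 -1.307 1.405
v -2.153 -0.92 1.661
v -2.224 -0.823 0.688
v -3.532 -1.893 1.476
v -2.902 -2.519 1.062
v -3.187 -2.22 0.619
v -3.576 -1.833 0.875
v -3.159 -1.83 1.949
v -2.529 -2.456 1.535
v -2.209 -2.054 1.857
v -2.599 -1.667 2.113
v -3.116 -2.317 1.592
v 0.175 3.405 2.327
v 0.614 3.937 3.106
v -0.597 3.727 3.931
v -1.035 3.195 3.153
v 0.249 4.379 2.684
v -0.961 4.169 3.509
v -0.15 4.365 2.095
v -1.36 4.155 2.92
v -0.396 3.902 1.615
v -1.607 3.692 2.44
v -0.376 3.206 1.468
v -1.586 2.996 2.293
v -0.097 2.603 1.724
v -1.308 2.393 2.549
v 0.309 2.376 2.261
v -0.902 2.166 3.086
v 0.652 2.63 2.83
v -0.558 2.42 3.655
v 0.773 3.246 3.164
v -0.438 3.036 3.989
f 2 1 4
f 2 4 3
f 4 1 5
f 4 5 3
f 5 1 6
f 5 6 3
f 6 1 7
f 6 7 3
f 7 1 8
f 7 8 3
f 8 1 9
f 8 9 3
f 9 1 10
f 9 10 3
f 10 1 11
f 10 11 3
f 11 1 12
f 11 12 3
f 12 1 13
f 12 13 3
f 13 1 14
f 13 14 3
f 14 1 15
f 14 15 3
f 15 1 16
f 15 16 3
f 16 1 2
f 16 2 3
f 18 20 17
f 21 18 17
f 17 20 19
f 19 21 17
f 18 24 20
f 22 18 21
f 22 24 18
f 20 24 19
f 23 21 19
f 19 24 23
f 23 22 21
f 24 22 23
f 25 62 41
f 62 36 65
f 41 65 30
f 62 65 41
f 25 41 37
f 41 30 42
f 37 42 26
f 41 42 37
f 25 37 46
f 37 26 47
f 46 47 32
f 37 47 46
f 25 46 58
f 46 32 61
f 58 61 35
f 46 61 58
f 25 58 62
f 58 35 66
f 62 66 36
f 58 66 62
f 26 42 53
f 42 30 56
f 53 56 34
f 42 56 53
f 30 65 43
f 65 36 64
f 43 64 29
f 65 64 43
f 36 66 63
f 66 35 59
f 63 59 27
f 66 59 63
f 35 61 60
f 61 32 48
f 60 48 31
f 61 48 60
f 32 47 52
f 47 26 49
f 52 49 33
f 47 49 52
f 28 54 40
f 54 34 55
f 40 55 29
f 54 55 40
f 28 40 38
f 40 29 39
f 38 39 27
f 40 39 38
f 28 38 45
f 38 27 44
f 45 44 31
f 38 44 45
f 28 45 50
f 45 31 51
f 50 51 33
f 45 51 50
f 28 50 54
f 50 33 57
f 54 57 34
f 50 57 54
f 29 55 43
f 55 34 56
f 43 56 30
f 55 56 43
f 27 39 63
f 39 29 64
f 63 64 36
f 39 64 63
f 31 44 60
f 44 27 59
f 60 59 35
f 44 59 60
f 33 51 52
f 51 31 48
f 52 48 32
f 51 48 52
f 34 57 53
f 57 33 49
f 53 49 26
f 57 49 53
f 68 67 71
f 68 71 69
f 69 71 72
f 69 72 70
f 71 67 73
f 71 73 72
f 72 73 74
f 72 74 70
f 73 67 75
f 73 75 74
f 74 75 76
f 74 76 70
f 75 67 77
f 75 77 76
f 76 77 78
f 76 78 70
f 77 67 79
f 77 79 78
f 78 79 80
f 78 80 70
f 79 67 81
f 79 81 80
f 80 81 82
f 80 82 70
f 81 67 83
f 81 83 82
f 82 83 84
f 82 84 70
f 83 67 85
f 83 85 84
f 84 85 86
f 84 86 70
f 85 67 68
f 85 68 86
f 86 68 69
f 86 69 70



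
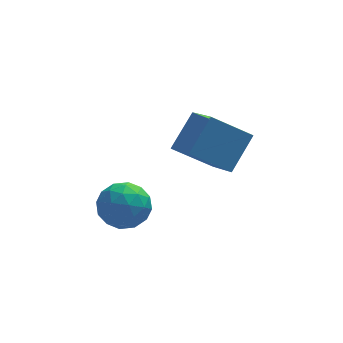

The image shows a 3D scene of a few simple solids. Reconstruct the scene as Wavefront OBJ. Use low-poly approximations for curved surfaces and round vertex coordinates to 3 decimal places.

v -0.702 0.295 -1.613
v -0.204 -1.226 -0.788
v 0.265 1.302 -0.339
v 0.763 -0.219 0.486
v 0.917 0.199 -2.766
v 1.415 -1.322 -1.941
v 1.884 1.206 -1.492
v 2.382 -0.315 -0.667
v -3.137 -2.684 -1.673
v -2.639 -3.009 -0.768
v -3.121 -4.331 -2.272
v -2.623 -4.656 -1.367
v -3.653 -4.323 -1.329
v -3.663 -3.306 -0.959
v -2.097 -4.034 -2.081
v -2.107 -3.017 -1.711
v -1.996 -3.843 -1.02
v -2.958 -4.022 -0.555
v -2.802 -3.318 -2.485
v -3.764 -3.497 -2.02
v -2.89 -2.702 -1.168
v -2.87 -4.638 -1.872
v -3.476 -4.443 -1.85
v -3.183 -4.633 -1.317
v -3.491 -2.877 -1.28
v -3.199 -3.067 -0.748
v -3.795 -3.84 -1.078
v -2.561 -4.273 -2.292
v -2.269 -4.463 -1.76
v -2.577 -2.707 -1.723
v -2.284 -2.897 -1.19
v -1.965 -3.5 -1.962
v -2.219 -3.383 -0.784
v -2.209 -4.351 -1.136
v -1.9 -3.986 -1.556
v -1.906 -3.388 -1.339
v -2.784 -3.488 -0.511
v -2.775 -4.456 -0.863
v -3.38 -4.261 -0.84
v -3.386 -3.662 -0.623
v -2.406 -3.978 -0.659
v -2.985 -2.884 -2.177
v -2.976 -3.852 -2.529
v -2.374 -3.678 -2.417
v -2.38 -3.079 -2.2
v -3.551 -2.989 -1.904
v -3.541 -3.957 -2.256
v -3.854 -3.952 -1.701
v -3.86 -3.354 -1.484
v -3.354 -3.362 -2.381
f 2 4 1
f 5 2 1
f 1 4 3
f 3 5 1
f 2 8 4
f 6 2 5
f 6 8 2
f 4 8 3
f 7 5 3
f 3 8 7
f 7 6 5
f 8 6 7
f 9 46 25
f 46 20 49
f 25 49 14
f 46 49 25
f 9 25 21
f 25 14 26
f 21 26 10
f 25 26 21
f 9 21 30
f 21 10 31
f 30 31 16
f 21 31 30
f 9 30 42
f 30 16 45
f 42 45 19
f 30 45 42
f 9 42 46
f 42 19 50
f 46 50 20
f 42 50 46
f 10 26 37
f 26 14 40
f 37 40 18
f 26 40 37
f 14 49 27
f 49 20 48
f 27 48 13
f 49 48 27
f 20 50 47
f 50 19 43
f 47 43 11
f 50 43 47
f 19 45 44
f 45 16 32
f 44 32 15
f 45 32 44
f 16 31 36
f 31 10 33
f 36 33 17
f 31 33 36
f 12 38 24
f 38 18 39
f 24 39 13
f 38 39 24
f 12 24 22
f 24 13 23
f 22 23 11
f 24 23 22
f 12 22 29
f 22 11 28
f 29 28 15
f 22 28 29
f 12 29 34
f 29 15 35
f 34 35 17
f 29 35 34
f 12 34 38
f 34 17 41
f 38 41 18
f 34 41 38
f 13 39 27
f 39 18 40
f 27 40 14
f 39 40 27
f 11 23 47
f 23 13 48
f 47 48 20
f 23 48 47
f 15 28 44
f 28 11 43
f 44 43 19
f 28 43 44
f 17 35 36
f 35 15 32
f 36 32 16
f 35 32 36
f 18 41 37
f 41 17 33
f 37 33 10
f 41 33 37



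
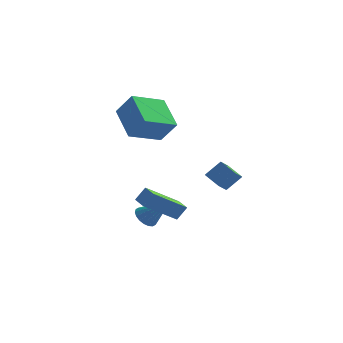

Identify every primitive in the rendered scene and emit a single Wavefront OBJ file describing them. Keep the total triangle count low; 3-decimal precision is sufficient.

v 0.819 -2.155 -1.506
v -0.531 -3.201 -0.216
v 1.234 -1.885 -0.853
v -0.116 -2.93 0.438
v 1.296 -2.81 -1.538
v -0.054 -3.855 -0.247
v 1.711 -2.539 -0.884
v 0.361 -3.585 0.406
v -2.051 0.347 3.682
v -1.257 0.116 4.812
v -0.754 1.512 3.007
v 0.041 1.281 4.136
v -1.201 -1.121 2.784
v -0.406 -1.352 3.913
v 0.097 0.044 2.108
v 0.891 -0.187 3.238
v -0.417 -1.194 -2.364
v -0.058 -0.724 -2.632
v 0.797 -1.386 -1.076
v -0.229 -0.578 -2.45
v -0.437 -0.555 -2.25
v -0.641 -0.658 -2.073
v -0.801 -0.867 -1.953
v -0.884 -1.141 -1.915
v -0.876 -1.426 -1.966
v -0.776 -1.665 -2.095
v -0.605 -1.81 -2.278
v -0.397 -1.834 -2.477
v -0.193 -1.731 -2.655
v -0.034 -1.521 -2.774
v 0.05 -1.247 -2.812
v 0.042 -0.962 -2.762
v 3.118 -2.428 0.565
v 2.419 -1.868 0.937
v 3.376 -1.709 -0.032
v 2.677 -1.149 0.339
v 3.783 -2.071 1.281
v 3.084 -1.511 1.652
v 4.041 -1.352 0.683
v 3.342 -0.792 1.055
f 2 4 1
f 5 2 1
f 1 4 3
f 3 5 1
f 2 8 4
f 6 2 5
f 6 8 2
f 4 8 3
f 7 5 3
f 3 8 7
f 7 6 5
f 8 6 7
f 10 12 9
f 13 10 9
f 9 12 11
f 11 13 9
f 10 16 12
f 14 10 13
f 14 16 10
f 12 16 11
f 15 13 11
f 11 16 15
f 15 14 13
f 16 14 15
f 18 17 20
f 18 20 19
f 20 17 21
f 20 21 19
f 21 17 22
f 21 22 19
f 22 17 23
f 22 23 19
f 23 17 24
f 23 24 19
f 24 17 25
f 24 25 19
f 25 17 26
f 25 26 19
f 26 17 27
f 26 27 19
f 27 17 28
f 27 28 19
f 28 17 29
f 28 29 19
f 29 17 30
f 29 30 19
f 30 17 31
f 30 31 19
f 31 17 32
f 31 32 19
f 32 17 18
f 32 18 19
f 34 36 33
f 37 34 33
f 33 36 35
f 35 37 33
f 34 40 36
f 38 34 37
f 38 40 34
f 36 40 35
f 39 37 35
f 35 40 39
f 39 38 37
f 40 38 39



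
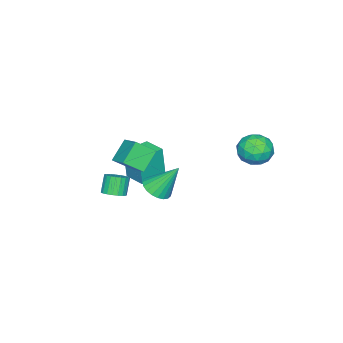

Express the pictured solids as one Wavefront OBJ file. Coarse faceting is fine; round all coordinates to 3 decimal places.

v 0.917 -2.241 2.013
v 1.665 -1.06 2.681
v 2.016 -2.353 0.982
v 2.763 -1.171 1.651
v 1.577 -3.109 2.809
v 2.324 -1.927 3.478
v 2.675 -3.22 1.779
v 3.423 -2.039 2.447
v -3.07 3.305 1.439
v -2.183 2.63 1.442
v -4.097 1.95 0.838
v -3.21 1.275 0.841
v -3.642 1.634 1.804
v -3.007 2.471 2.176
v -3.273 2.109 0.104
v -2.638 2.946 0.476
v -2.308 1.891 0.617
v -2.536 1.597 1.668
v -3.744 2.983 0.612
v -3.972 2.689 1.663
v -2.536 3.086 1.493
v -3.744 1.494 0.787
v -3.998 1.704 1.353
v -3.476 1.308 1.355
v -3.02 2.993 1.925
v -2.499 2.596 1.927
v -3.356 2.01 2.139
v -3.781 1.984 0.353
v -3.26 1.587 0.355
v -2.804 3.272 0.925
v -2.282 2.876 0.927
v -2.924 2.57 0.141
v -2.089 2.256 1.011
v -2.692 1.459 0.657
v -2.73 1.949 0.224
v -2.356 2.441 0.442
v -2.222 2.083 1.628
v -2.826 1.287 1.275
v -3.08 1.497 1.841
v -2.706 1.989 2.059
v -2.296 1.649 1.143
v -3.454 3.293 1.005
v -4.058 2.497 0.652
v -3.574 2.591 0.221
v -3.2 3.083 0.439
v -3.588 3.121 1.623
v -4.191 2.324 1.269
v -3.924 2.139 1.838
v -3.55 2.631 2.056
v -3.984 2.931 1.137
v 3.083 -2.887 -0.563
v 3.654 -3.175 -0.278
v 3.068 -3.322 0.748
v 2.497 -3.033 0.463
v 3.691 -2.893 -0.216
v 3.105 -3.04 0.809
v 3.623 -2.61 -0.215
v 3.038 -2.756 0.811
v 3.462 -2.375 -0.273
v 2.877 -2.521 0.752
v 3.236 -2.228 -0.382
v 2.65 -2.374 0.644
v 2.982 -2.195 -0.522
v 2.397 -2.342 0.504
v 2.747 -2.282 -0.669
v 2.161 -2.428 0.357
v 2.569 -2.473 -0.797
v 1.983 -2.62 0.228
v 2.48 -2.736 -0.885
v 1.895 -2.882 0.14
v 2.496 -3.025 -0.918
v 1.91 -3.171 0.108
v 2.612 -3.29 -0.889
v 2.027 -3.436 0.137
v 2.811 -3.485 -0.803
v 2.225 -3.631 0.222
v 3.056 -3.577 -0.676
v 2.47 -3.723 0.349
v 3.306 -3.55 -0.53
v 2.72 -3.696 0.496
v 3.517 -3.408 -0.389
v 2.932 -3.554 0.637
v -2.209 -3.893 -1.928
v -2.178 -4.064 0.135
v -1.734 -2.58 -1.826
v -1.703 -2.751 0.237
v -0.657 -4.449 -1.997
v -0.626 -4.62 0.066
v -0.182 -3.136 -1.895
v -0.151 -3.307 0.168
v 3.97 0.377 1.682
v 4.704 0.867 1.565
v 3.53 1.443 3.378
v 4.451 1.061 1.377
v 4.115 1.137 1.242
v 3.754 1.082 1.183
v 3.43 0.905 1.211
v 3.2 0.637 1.32
v 3.102 0.323 1.491
v 3.155 0.02 1.696
v 3.349 -0.222 1.898
v 3.65 -0.361 2.063
v 4.006 -0.371 2.162
v 4.356 -0.253 2.178
v 4.639 -0.025 2.109
v 4.807 0.272 1.965
v 4.83 0.588 1.773
f 2 4 1
f 5 2 1
f 1 4 3
f 3 5 1
f 2 8 4
f 6 2 5
f 6 8 2
f 4 8 3
f 7 5 3
f 3 8 7
f 7 6 5
f 8 6 7
f 9 46 25
f 46 20 49
f 25 49 14
f 46 49 25
f 9 25 21
f 25 14 26
f 21 26 10
f 25 26 21
f 9 21 30
f 21 10 31
f 30 31 16
f 21 31 30
f 9 30 42
f 30 16 45
f 42 45 19
f 30 45 42
f 9 42 46
f 42 19 50
f 46 50 20
f 42 50 46
f 10 26 37
f 26 14 40
f 37 40 18
f 26 40 37
f 14 49 27
f 49 20 48
f 27 48 13
f 49 48 27
f 20 50 47
f 50 19 43
f 47 43 11
f 50 43 47
f 19 45 44
f 45 16 32
f 44 32 15
f 45 32 44
f 16 31 36
f 31 10 33
f 36 33 17
f 31 33 36
f 12 38 24
f 38 18 39
f 24 39 13
f 38 39 24
f 12 24 22
f 24 13 23
f 22 23 11
f 24 23 22
f 12 22 29
f 22 11 28
f 29 28 15
f 22 28 29
f 12 29 34
f 29 15 35
f 34 35 17
f 29 35 34
f 12 34 38
f 34 17 41
f 38 41 18
f 34 41 38
f 13 39 27
f 39 18 40
f 27 40 14
f 39 40 27
f 11 23 47
f 23 13 48
f 47 48 20
f 23 48 47
f 15 28 44
f 28 11 43
f 44 43 19
f 28 43 44
f 17 35 36
f 35 15 32
f 36 32 16
f 35 32 36
f 18 41 37
f 41 17 33
f 37 33 10
f 41 33 37
f 52 51 55
f 52 55 53
f 53 55 56
f 53 56 54
f 55 51 57
f 55 57 56
f 56 57 58
f 56 58 54
f 57 51 59
f 57 59 58
f 58 59 60
f 58 60 54
f 59 51 61
f 59 61 60
f 60 61 62
f 60 62 54
f 61 51 63
f 61 63 62
f 62 63 64
f 62 64 54
f 63 51 65
f 63 65 64
f 64 65 66
f 64 66 54
f 65 51 67
f 65 67 66
f 66 67 68
f 66 68 54
f 67 51 69
f 67 69 68
f 68 69 70
f 68 70 54
f 69 51 71
f 69 71 70
f 70 71 72
f 70 72 54
f 71 51 73
f 71 73 72
f 72 73 74
f 72 74 54
f 73 51 75
f 73 75 74
f 74 75 76
f 74 76 54
f 75 51 77
f 75 77 76
f 76 77 78
f 76 78 54
f 77 51 79
f 77 79 78
f 78 79 80
f 78 80 54
f 79 51 81
f 79 81 80
f 80 81 82
f 80 82 54
f 81 51 52
f 81 52 82
f 82 52 53
f 82 53 54
f 84 86 83
f 87 84 83
f 83 86 85
f 85 87 83
f 84 90 86
f 88 84 87
f 88 90 84
f 86 90 85
f 89 87 85
f 85 90 89
f 89 88 87
f 90 88 89
f 92 91 94
f 92 94 93
f 94 91 95
f 94 95 93
f 95 91 96
f 95 96 93
f 96 91 97
f 96 97 93
f 97 91 98
f 97 98 93
f 98 91 99
f 98 99 93
f 99 91 100
f 99 100 93
f 100 91 101
f 100 101 93
f 101 91 102
f 101 102 93
f 102 91 103
f 102 103 93
f 103 91 104
f 103 104 93
f 104 91 105
f 104 105 93
f 105 91 106
f 105 106 93
f 106 91 107
f 106 107 93
f 107 91 92
f 107 92 93



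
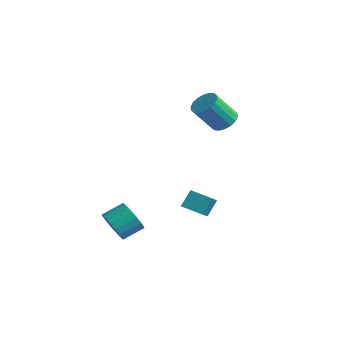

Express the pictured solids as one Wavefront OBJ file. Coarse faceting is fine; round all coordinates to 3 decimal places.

v -3.286 -4.056 -3.549
v -2.684 -4.639 -2.836
v -2.252 -3.386 -2.178
v -2.854 -2.804 -2.891
v -2.386 -4.564 -3.175
v -1.953 -3.312 -2.516
v -2.243 -4.402 -3.578
v -1.81 -3.149 -2.919
v -2.28 -4.18 -3.976
v -1.847 -2.927 -3.317
v -2.491 -3.936 -4.3
v -2.059 -2.684 -3.642
v -2.84 -3.714 -4.495
v -2.408 -2.461 -3.836
v -3.266 -3.55 -4.526
v -2.834 -2.297 -3.867
v -3.696 -3.474 -4.388
v -3.263 -2.221 -3.729
v -4.055 -3.499 -4.105
v -3.622 -2.246 -3.447
v -4.28 -3.62 -3.726
v -3.848 -2.367 -3.068
v -4.334 -3.817 -3.317
v -3.902 -2.564 -2.658
v -4.207 -4.055 -2.947
v -3.774 -2.802 -2.289
v -3.921 -4.293 -2.682
v -3.488 -3.04 -2.024
v -3.525 -4.49 -2.567
v -3.092 -3.238 -1.908
v -3.087 -4.613 -2.621
v -2.654 -3.36 -1.963
v -2.721 4.375 2.517
v -1.824 4.034 2.548
v -2.342 2.824 4.273
v -3.239 3.165 4.243
v -1.802 4.38 2.797
v -2.321 3.171 4.523
v -1.963 4.726 2.991
v -2.482 3.516 4.716
v -2.274 5.001 3.091
v -2.792 3.792 4.816
v -2.673 5.153 3.077
v -3.191 3.943 4.803
v -3.082 5.151 2.953
v -3.6 3.941 4.678
v -3.419 4.994 2.742
v -3.937 3.785 4.467
v -3.618 4.716 2.487
v -4.136 3.506 4.212
v -3.639 4.369 2.237
v -4.158 3.16 3.963
v -3.478 4.024 2.044
v -3.997 2.814 3.769
v -3.168 3.748 1.944
v -3.686 2.539 3.669
v -2.769 3.597 1.957
v -3.287 2.387 3.683
v -2.36 3.599 2.082
v -2.878 2.389 3.807
v -2.023 3.755 2.293
v -2.541 2.546 4.018
v -2.76 1.279 -3.82
v -2.791 2.082 -2.798
v -1.485 1.822 -4.209
v -1.516 2.626 -3.187
v -2.004 0.154 -2.913
v -2.035 0.958 -1.891
v -0.729 0.698 -3.302
v -0.76 1.501 -2.28
f 2 1 5
f 2 5 3
f 3 5 6
f 3 6 4
f 5 1 7
f 5 7 6
f 6 7 8
f 6 8 4
f 7 1 9
f 7 9 8
f 8 9 10
f 8 10 4
f 9 1 11
f 9 11 10
f 10 11 12
f 10 12 4
f 11 1 13
f 11 13 12
f 12 13 14
f 12 14 4
f 13 1 15
f 13 15 14
f 14 15 16
f 14 16 4
f 15 1 17
f 15 17 16
f 16 17 18
f 16 18 4
f 17 1 19
f 17 19 18
f 18 19 20
f 18 20 4
f 19 1 21
f 19 21 20
f 20 21 22
f 20 22 4
f 21 1 23
f 21 23 22
f 22 23 24
f 22 24 4
f 23 1 25
f 23 25 24
f 24 25 26
f 24 26 4
f 25 1 27
f 25 27 26
f 26 27 28
f 26 28 4
f 27 1 29
f 27 29 28
f 28 29 30
f 28 30 4
f 29 1 31
f 29 31 30
f 30 31 32
f 30 32 4
f 31 1 2
f 31 2 32
f 32 2 3
f 32 3 4
f 34 33 37
f 34 37 35
f 35 37 38
f 35 38 36
f 37 33 39
f 37 39 38
f 38 39 40
f 38 40 36
f 39 33 41
f 39 41 40
f 40 41 42
f 40 42 36
f 41 33 43
f 41 43 42
f 42 43 44
f 42 44 36
f 43 33 45
f 43 45 44
f 44 45 46
f 44 46 36
f 45 33 47
f 45 47 46
f 46 47 48
f 46 48 36
f 47 33 49
f 47 49 48
f 48 49 50
f 48 50 36
f 49 33 51
f 49 51 50
f 50 51 52
f 50 52 36
f 51 33 53
f 51 53 52
f 52 53 54
f 52 54 36
f 53 33 55
f 53 55 54
f 54 55 56
f 54 56 36
f 55 33 57
f 55 57 56
f 56 57 58
f 56 58 36
f 57 33 59
f 57 59 58
f 58 59 60
f 58 60 36
f 59 33 61
f 59 61 60
f 60 61 62
f 60 62 36
f 61 33 34
f 61 34 62
f 62 34 35
f 62 35 36
f 64 66 63
f 67 64 63
f 63 66 65
f 65 67 63
f 64 70 66
f 68 64 67
f 68 70 64
f 66 70 65
f 69 67 65
f 65 70 69
f 69 68 67
f 70 68 69



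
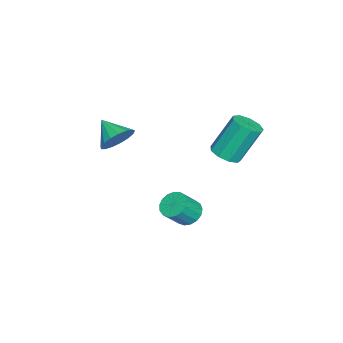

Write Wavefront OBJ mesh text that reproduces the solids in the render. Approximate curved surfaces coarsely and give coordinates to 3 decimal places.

v -3.129 0.324 -2.9
v -2.718 -0.006 -3.376
v -2.06 -0.513 -2.455
v -2.471 -0.184 -1.98
v -2.561 0.291 -3.325
v -1.903 -0.216 -2.404
v -2.534 0.595 -3.176
v -1.876 0.088 -2.255
v -2.643 0.837 -2.964
v -1.985 0.33 -2.044
v -2.864 0.962 -2.738
v -2.206 0.455 -1.817
v -3.145 0.94 -2.549
v -2.487 0.433 -1.628
v -3.423 0.777 -2.44
v -2.765 0.27 -1.52
v -3.633 0.51 -2.437
v -2.975 0.003 -1.516
v -3.728 0.201 -2.54
v -3.07 -0.306 -1.619
v -3.686 -0.081 -2.725
v -3.028 -0.588 -1.805
v -3.516 -0.27 -2.951
v -2.858 -0.777 -2.03
v -3.257 -0.323 -3.165
v -2.599 -0.83 -2.244
v -2.969 -0.228 -3.318
v -2.311 -0.735 -2.398
v -3.587 1.813 0.891
v -3.214 1.273 1.255
v -3.72 2.107 3.012
v -4.093 2.647 2.649
v -2.901 1.668 1.158
v -3.407 2.502 2.915
v -2.909 2.13 0.936
v -3.415 2.965 2.693
v -3.234 2.444 0.693
v -3.74 3.279 2.45
v -3.725 2.463 0.543
v -4.23 3.297 2.301
v -4.151 2.177 0.556
v -4.656 3.011 2.314
v -4.313 1.721 0.726
v -4.819 2.555 2.483
v -4.136 1.308 0.973
v -4.641 2.142 2.731
v -3.702 1.131 1.182
v -4.207 1.965 2.939
v -3.509 -2.963 0.972
v -2.734 -3.327 1.175
v -4.131 -3.897 1.668
v -2.801 -3.051 1.486
v -3.03 -2.755 1.68
v -3.368 -2.506 1.711
v -3.739 -2.362 1.573
v -4.058 -2.356 1.297
v -4.25 -2.489 0.947
v -4.274 -2.73 0.602
v -4.122 -3.025 0.343
v -3.829 -3.306 0.227
v -3.464 -3.508 0.282
v -3.109 -3.585 0.495
v -2.846 -3.52 0.817
f 2 1 5
f 2 5 3
f 3 5 6
f 3 6 4
f 5 1 7
f 5 7 6
f 6 7 8
f 6 8 4
f 7 1 9
f 7 9 8
f 8 9 10
f 8 10 4
f 9 1 11
f 9 11 10
f 10 11 12
f 10 12 4
f 11 1 13
f 11 13 12
f 12 13 14
f 12 14 4
f 13 1 15
f 13 15 14
f 14 15 16
f 14 16 4
f 15 1 17
f 15 17 16
f 16 17 18
f 16 18 4
f 17 1 19
f 17 19 18
f 18 19 20
f 18 20 4
f 19 1 21
f 19 21 20
f 20 21 22
f 20 22 4
f 21 1 23
f 21 23 22
f 22 23 24
f 22 24 4
f 23 1 25
f 23 25 24
f 24 25 26
f 24 26 4
f 25 1 27
f 25 27 26
f 26 27 28
f 26 28 4
f 27 1 2
f 27 2 28
f 28 2 3
f 28 3 4
f 30 29 33
f 30 33 31
f 31 33 34
f 31 34 32
f 33 29 35
f 33 35 34
f 34 35 36
f 34 36 32
f 35 29 37
f 35 37 36
f 36 37 38
f 36 38 32
f 37 29 39
f 37 39 38
f 38 39 40
f 38 40 32
f 39 29 41
f 39 41 40
f 40 41 42
f 40 42 32
f 41 29 43
f 41 43 42
f 42 43 44
f 42 44 32
f 43 29 45
f 43 45 44
f 44 45 46
f 44 46 32
f 45 29 47
f 45 47 46
f 46 47 48
f 46 48 32
f 47 29 30
f 47 30 48
f 48 30 31
f 48 31 32
f 50 49 52
f 50 52 51
f 52 49 53
f 52 53 51
f 53 49 54
f 53 54 51
f 54 49 55
f 54 55 51
f 55 49 56
f 55 56 51
f 56 49 57
f 56 57 51
f 57 49 58
f 57 58 51
f 58 49 59
f 58 59 51
f 59 49 60
f 59 60 51
f 60 49 61
f 60 61 51
f 61 49 62
f 61 62 51
f 62 49 63
f 62 63 51
f 63 49 50
f 63 50 51



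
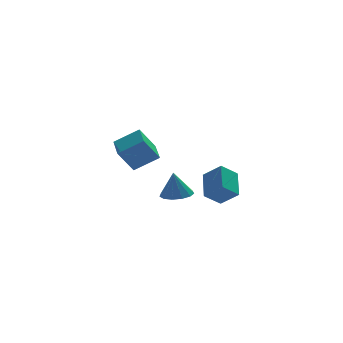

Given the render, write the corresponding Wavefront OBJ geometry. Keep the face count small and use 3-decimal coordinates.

v -1.146 1.905 -1.147
v -2.043 1.731 0.203
v -1.064 3.521 -0.884
v -1.961 3.348 0.466
v 0.221 1.692 -0.266
v -0.676 1.519 1.084
v 0.303 3.309 -0.003
v -0.594 3.135 1.347
v 0.257 -2.445 -1.315
v 1.094 -2.731 -1.213
v 0.083 -2.415 0.195
v 1.116 -2.23 -1.22
v 0.865 -1.797 -1.257
v 0.422 -1.57 -1.313
v -0.074 -1.62 -1.369
v -0.465 -1.932 -1.408
v -0.626 -2.407 -1.418
v -0.507 -2.894 -1.394
v -0.145 -3.238 -1.346
v 0.344 -3.33 -1.288
v 0.806 -3.141 -1.238
v 1.198 -4.488 -0.709
v 1.985 -5.121 0.093
v 1.48 -3.025 0.17
v 2.266 -3.658 0.972
v 2.114 -4.242 -1.412
v 2.9 -4.875 -0.61
v 2.395 -2.779 -0.533
v 3.182 -3.412 0.269
f 2 4 1
f 5 2 1
f 1 4 3
f 3 5 1
f 2 8 4
f 6 2 5
f 6 8 2
f 4 8 3
f 7 5 3
f 3 8 7
f 7 6 5
f 8 6 7
f 10 9 12
f 10 12 11
f 12 9 13
f 12 13 11
f 13 9 14
f 13 14 11
f 14 9 15
f 14 15 11
f 15 9 16
f 15 16 11
f 16 9 17
f 16 17 11
f 17 9 18
f 17 18 11
f 18 9 19
f 18 19 11
f 19 9 20
f 19 20 11
f 20 9 21
f 20 21 11
f 21 9 10
f 21 10 11
f 23 25 22
f 26 23 22
f 22 25 24
f 24 26 22
f 23 29 25
f 27 23 26
f 27 29 23
f 25 29 24
f 28 26 24
f 24 29 28
f 28 27 26
f 29 27 28



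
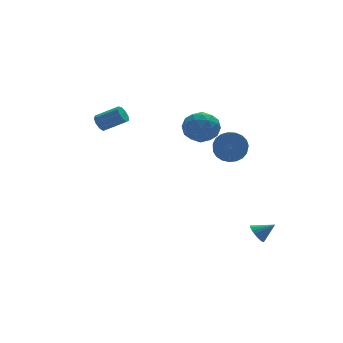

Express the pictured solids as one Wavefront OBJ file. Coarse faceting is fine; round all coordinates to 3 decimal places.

v -3.664 1.683 2.761
v -3.299 1.921 2.41
v -2.21 1.335 3.148
v -2.576 1.097 3.499
v -3.371 2.157 2.704
v -2.282 1.57 3.441
v -3.58 2.17 3.024
v -2.491 1.584 3.762
v -3.829 1.956 3.222
v -2.74 1.37 3.959
v -4.001 1.614 3.204
v -2.912 1.028 3.941
v -4.015 1.305 2.978
v -2.926 0.718 3.716
v -3.866 1.172 2.652
v -2.777 0.586 3.389
v -3.622 1.279 2.376
v -2.533 0.692 3.114
v -3.398 1.575 2.281
v -2.309 0.988 3.018
v 3.13 -3.274 -4.268
v 3.353 -3.647 -4.737
v 4.01 -3.546 -3.632
v 3.467 -3.413 -4.794
v 3.522 -3.155 -4.76
v 3.509 -2.918 -4.641
v 3.431 -2.742 -4.457
v 3.301 -2.657 -4.241
v 3.141 -2.68 -4.029
v 2.979 -2.805 -3.859
v 2.843 -3.011 -3.759
v 2.757 -3.263 -3.748
v 2.735 -3.516 -3.826
v 2.782 -3.728 -3.981
v 2.888 -3.86 -4.186
v 3.037 -3.892 -4.404
v 3.201 -3.816 -4.599
v 2 4.06 1.226
v 2.502 4.511 0.338
v 2.958 2.549 1.002
v 3.46 3 0.114
v 3.673 3.394 1.135
v 3.081 4.328 1.273
v 2.379 2.732 0.067
v 1.787 3.666 0.205
v 2.736 3.69 -0.378
v 3.536 4.099 0.282
v 1.924 2.961 1.058
v 2.724 3.37 1.718
v 2.167 4.418 0.802
v 3.293 2.642 0.538
v 3.418 2.874 1.138
v 3.714 3.138 0.616
v 2.507 4.311 1.351
v 2.802 4.575 0.83
v 3.49 3.919 1.298
v 2.658 2.485 0.51
v 2.953 2.749 -0.011
v 1.746 3.922 0.724
v 2.042 4.186 0.202
v 1.97 3.141 0.042
v 2.6 4.2 -0.141
v 3.163 3.312 -0.273
v 2.528 3.155 -0.3
v 2.179 3.704 -0.219
v 3.07 4.441 0.247
v 3.633 3.553 0.115
v 3.758 3.785 0.715
v 3.41 4.333 0.797
v 3.207 3.958 -0.174
v 1.827 3.507 1.225
v 2.39 2.619 1.093
v 2.05 2.727 0.543
v 1.702 3.275 0.625
v 2.297 3.748 1.613
v 2.86 2.86 1.481
v 3.281 3.356 1.559
v 2.932 3.905 1.64
v 2.253 3.102 1.514
v 1.815 -2.718 1.948
v 2.266 -3.271 1.4
v 1.917 -4.135 1.985
v 1.465 -3.582 2.532
v 2.522 -3.197 1.663
v 2.173 -4.06 2.248
v 2.655 -3.039 1.976
v 2.306 -3.903 2.56
v 2.643 -2.826 2.283
v 2.294 -3.69 2.868
v 2.487 -2.594 2.532
v 2.138 -3.458 3.117
v 2.216 -2.384 2.681
v 1.866 -3.248 3.265
v 1.875 -2.232 2.702
v 1.525 -3.095 3.287
v 1.523 -2.163 2.594
v 1.174 -3.027 3.178
v 1.222 -2.191 2.373
v 0.873 -3.055 2.958
v 1.024 -2.309 2.079
v 0.674 -3.173 2.663
v 0.962 -2.499 1.762
v 0.612 -3.363 2.347
v 1.047 -2.726 1.477
v 0.698 -3.59 2.062
v 1.266 -2.952 1.274
v 0.916 -3.816 1.859
v 1.579 -3.138 1.187
v 1.23 -4.001 1.772
v 1.933 -3.25 1.232
v 1.584 -4.114 1.816
f 2 1 5
f 2 5 3
f 3 5 6
f 3 6 4
f 5 1 7
f 5 7 6
f 6 7 8
f 6 8 4
f 7 1 9
f 7 9 8
f 8 9 10
f 8 10 4
f 9 1 11
f 9 11 10
f 10 11 12
f 10 12 4
f 11 1 13
f 11 13 12
f 12 13 14
f 12 14 4
f 13 1 15
f 13 15 14
f 14 15 16
f 14 16 4
f 15 1 17
f 15 17 16
f 16 17 18
f 16 18 4
f 17 1 19
f 17 19 18
f 18 19 20
f 18 20 4
f 19 1 2
f 19 2 20
f 20 2 3
f 20 3 4
f 22 21 24
f 22 24 23
f 24 21 25
f 24 25 23
f 25 21 26
f 25 26 23
f 26 21 27
f 26 27 23
f 27 21 28
f 27 28 23
f 28 21 29
f 28 29 23
f 29 21 30
f 29 30 23
f 30 21 31
f 30 31 23
f 31 21 32
f 31 32 23
f 32 21 33
f 32 33 23
f 33 21 34
f 33 34 23
f 34 21 35
f 34 35 23
f 35 21 36
f 35 36 23
f 36 21 37
f 36 37 23
f 37 21 22
f 37 22 23
f 38 75 54
f 75 49 78
f 54 78 43
f 75 78 54
f 38 54 50
f 54 43 55
f 50 55 39
f 54 55 50
f 38 50 59
f 50 39 60
f 59 60 45
f 50 60 59
f 38 59 71
f 59 45 74
f 71 74 48
f 59 74 71
f 38 71 75
f 71 48 79
f 75 79 49
f 71 79 75
f 39 55 66
f 55 43 69
f 66 69 47
f 55 69 66
f 43 78 56
f 78 49 77
f 56 77 42
f 78 77 56
f 49 79 76
f 79 48 72
f 76 72 40
f 79 72 76
f 48 74 73
f 74 45 61
f 73 61 44
f 74 61 73
f 45 60 65
f 60 39 62
f 65 62 46
f 60 62 65
f 41 67 53
f 67 47 68
f 53 68 42
f 67 68 53
f 41 53 51
f 53 42 52
f 51 52 40
f 53 52 51
f 41 51 58
f 51 40 57
f 58 57 44
f 51 57 58
f 41 58 63
f 58 44 64
f 63 64 46
f 58 64 63
f 41 63 67
f 63 46 70
f 67 70 47
f 63 70 67
f 42 68 56
f 68 47 69
f 56 69 43
f 68 69 56
f 40 52 76
f 52 42 77
f 76 77 49
f 52 77 76
f 44 57 73
f 57 40 72
f 73 72 48
f 57 72 73
f 46 64 65
f 64 44 61
f 65 61 45
f 64 61 65
f 47 70 66
f 70 46 62
f 66 62 39
f 70 62 66
f 81 80 84
f 81 84 82
f 82 84 85
f 82 85 83
f 84 80 86
f 84 86 85
f 85 86 87
f 85 87 83
f 86 80 88
f 86 88 87
f 87 88 89
f 87 89 83
f 88 80 90
f 88 90 89
f 89 90 91
f 89 91 83
f 90 80 92
f 90 92 91
f 91 92 93
f 91 93 83
f 92 80 94
f 92 94 93
f 93 94 95
f 93 95 83
f 94 80 96
f 94 96 95
f 95 96 97
f 95 97 83
f 96 80 98
f 96 98 97
f 97 98 99
f 97 99 83
f 98 80 100
f 98 100 99
f 99 100 101
f 99 101 83
f 100 80 102
f 100 102 101
f 101 102 103
f 101 103 83
f 102 80 104
f 102 104 103
f 103 104 105
f 103 105 83
f 104 80 106
f 104 106 105
f 105 106 107
f 105 107 83
f 106 80 108
f 106 108 107
f 107 108 109
f 107 109 83
f 108 80 110
f 108 110 109
f 109 110 111
f 109 111 83
f 110 80 81
f 110 81 111
f 111 81 82
f 111 82 83



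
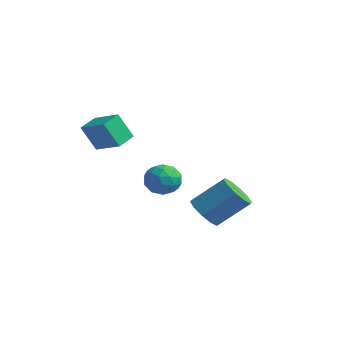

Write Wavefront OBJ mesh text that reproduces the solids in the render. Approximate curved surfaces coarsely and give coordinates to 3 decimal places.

v -3.417 3.464 -3.655
v -2.658 2.815 -3.623
v -4.382 2.305 -4.237
v -3.623 1.656 -4.205
v -4.026 1.997 -3.356
v -3.429 2.713 -2.997
v -3.611 2.407 -4.863
v -3.014 3.123 -4.504
v -2.778 2.162 -4.37
v -3.034 1.908 -3.438
v -4.006 3.212 -4.422
v -4.262 2.958 -3.49
v -2.953 3.241 -3.588
v -4.087 1.879 -4.272
v -4.324 2.079 -3.773
v -3.878 1.698 -3.754
v -3.406 3.181 -3.22
v -2.96 2.8 -3.201
v -3.764 2.319 -3.044
v -4.08 2.32 -4.659
v -3.634 1.939 -4.64
v -3.162 3.422 -4.106
v -2.716 3.041 -4.087
v -3.276 2.801 -4.816
v -2.577 2.476 -4.008
v -3.144 1.795 -4.35
v -3.137 2.236 -4.737
v -2.787 2.657 -4.526
v -2.727 2.327 -3.461
v -3.295 1.646 -3.802
v -3.531 1.846 -3.304
v -3.181 2.267 -3.093
v -2.798 1.943 -3.9
v -3.745 3.474 -4.058
v -4.313 2.793 -4.399
v -3.859 2.853 -4.767
v -3.509 3.274 -4.556
v -3.896 3.325 -3.51
v -4.463 2.644 -3.852
v -4.253 2.463 -3.334
v -3.903 2.884 -3.123
v -4.242 3.177 -3.96
v -3.771 -1.336 -1.042
v -4.24 -1.857 0.34
v -4.007 -0.287 -0.727
v -4.476 -0.809 0.656
v -2.284 -1.171 -0.476
v -2.753 -1.693 0.907
v -2.52 -0.123 -0.16
v -2.989 -0.644 1.222
v 1.448 0.658 -4.076
v 2.065 -0.058 -3.858
v 2.99 1.146 -2.525
v 2.372 1.862 -2.744
v 2.301 0.26 -4.309
v 3.226 1.464 -2.976
v 2.211 0.729 -4.67
v 3.136 1.933 -3.338
v 1.83 1.171 -4.805
v 2.754 2.375 -3.473
v 1.302 1.418 -4.662
v 2.227 2.622 -3.329
v 0.83 1.374 -4.295
v 1.755 2.578 -2.962
v 0.594 1.056 -3.844
v 1.519 2.26 -2.511
v 0.684 0.587 -3.482
v 1.609 1.791 -2.15
v 1.066 0.145 -3.347
v 1.99 1.349 -2.015
v 1.593 -0.102 -3.491
v 2.518 1.102 -2.158
f 1 38 17
f 38 12 41
f 17 41 6
f 38 41 17
f 1 17 13
f 17 6 18
f 13 18 2
f 17 18 13
f 1 13 22
f 13 2 23
f 22 23 8
f 13 23 22
f 1 22 34
f 22 8 37
f 34 37 11
f 22 37 34
f 1 34 38
f 34 11 42
f 38 42 12
f 34 42 38
f 2 18 29
f 18 6 32
f 29 32 10
f 18 32 29
f 6 41 19
f 41 12 40
f 19 40 5
f 41 40 19
f 12 42 39
f 42 11 35
f 39 35 3
f 42 35 39
f 11 37 36
f 37 8 24
f 36 24 7
f 37 24 36
f 8 23 28
f 23 2 25
f 28 25 9
f 23 25 28
f 4 30 16
f 30 10 31
f 16 31 5
f 30 31 16
f 4 16 14
f 16 5 15
f 14 15 3
f 16 15 14
f 4 14 21
f 14 3 20
f 21 20 7
f 14 20 21
f 4 21 26
f 21 7 27
f 26 27 9
f 21 27 26
f 4 26 30
f 26 9 33
f 30 33 10
f 26 33 30
f 5 31 19
f 31 10 32
f 19 32 6
f 31 32 19
f 3 15 39
f 15 5 40
f 39 40 12
f 15 40 39
f 7 20 36
f 20 3 35
f 36 35 11
f 20 35 36
f 9 27 28
f 27 7 24
f 28 24 8
f 27 24 28
f 10 33 29
f 33 9 25
f 29 25 2
f 33 25 29
f 44 46 43
f 47 44 43
f 43 46 45
f 45 47 43
f 44 50 46
f 48 44 47
f 48 50 44
f 46 50 45
f 49 47 45
f 45 50 49
f 49 48 47
f 50 48 49
f 52 51 55
f 52 55 53
f 53 55 56
f 53 56 54
f 55 51 57
f 55 57 56
f 56 57 58
f 56 58 54
f 57 51 59
f 57 59 58
f 58 59 60
f 58 60 54
f 59 51 61
f 59 61 60
f 60 61 62
f 60 62 54
f 61 51 63
f 61 63 62
f 62 63 64
f 62 64 54
f 63 51 65
f 63 65 64
f 64 65 66
f 64 66 54
f 65 51 67
f 65 67 66
f 66 67 68
f 66 68 54
f 67 51 69
f 67 69 68
f 68 69 70
f 68 70 54
f 69 51 71
f 69 71 70
f 70 71 72
f 70 72 54
f 71 51 52
f 71 52 72
f 72 52 53
f 72 53 54



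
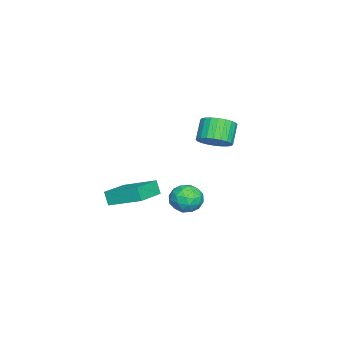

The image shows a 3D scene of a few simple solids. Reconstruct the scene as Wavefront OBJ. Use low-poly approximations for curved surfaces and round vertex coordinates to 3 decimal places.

v 1.522 -2.893 -2.062
v 1.246 -3.196 -1.216
v 1.877 -0.955 -1.252
v 1.601 -1.258 -0.406
v 3.499 -3.442 -1.614
v 3.223 -3.745 -0.768
v 3.854 -1.504 -0.804
v 3.578 -1.807 0.042
v -1.465 0.638 -2.882
v -0.841 0.561 -3.724
v -1.339 -1.041 -2.636
v -0.715 -1.118 -3.478
v -0.37 -0.635 -2.61
v -0.448 0.402 -2.762
v -1.732 -0.882 -3.598
v -1.81 0.155 -3.75
v -1.006 -0.378 -4.167
v -0.163 -0.226 -3.556
v -2.017 -0.254 -2.804
v -1.174 -0.102 -2.193
v -1.164 0.747 -3.325
v -1.016 -1.227 -3.035
v -0.813 -0.943 -2.525
v -0.446 -0.988 -3.02
v -0.933 0.653 -2.759
v -0.566 0.608 -3.254
v -0.289 -0.095 -2.599
v -1.614 -1.088 -3.106
v -1.247 -1.133 -3.601
v -1.734 0.508 -3.34
v -1.367 0.463 -3.835
v -1.891 -0.385 -3.761
v -0.894 0.15 -4.08
v -0.82 -0.837 -3.935
v -1.418 -0.699 -4.006
v -1.464 -0.089 -4.095
v -0.399 0.239 -3.721
v -0.325 -0.747 -3.576
v -0.122 -0.464 -3.066
v -0.168 0.146 -3.155
v -0.496 -0.313 -3.981
v -1.855 0.267 -2.784
v -1.781 -0.719 -2.639
v -2.012 -0.626 -3.205
v -2.058 -0.016 -3.294
v -1.36 0.357 -2.425
v -1.286 -0.63 -2.28
v -0.716 -0.391 -2.265
v -0.762 0.219 -2.354
v -1.684 -0.167 -2.379
v 2.126 2.069 3.246
v 2.867 2.203 3.904
v 1.915 2.225 4.972
v 1.174 2.091 4.314
v 2.776 2.572 3.816
v 1.825 2.594 4.883
v 2.586 2.864 3.64
v 1.635 2.886 4.708
v 2.326 3.036 3.405
v 1.375 3.058 4.472
v 2.036 3.06 3.146
v 1.084 3.082 4.213
v 1.759 2.933 2.902
v 0.808 2.955 3.969
v 1.538 2.675 2.71
v 0.587 2.697 3.777
v 1.407 2.324 2.6
v 0.455 2.346 3.667
v 1.385 1.935 2.588
v 0.433 1.957 3.656
v 1.475 1.566 2.677
v 0.524 1.588 3.744
v 1.665 1.274 2.852
v 0.714 1.296 3.92
v 1.925 1.102 3.088
v 0.974 1.124 4.155
v 2.216 1.078 3.347
v 1.264 1.1 4.414
v 2.492 1.205 3.591
v 1.541 1.227 4.658
v 2.713 1.463 3.783
v 1.762 1.485 4.85
v 2.845 1.814 3.893
v 1.893 1.836 4.96
f 2 4 1
f 5 2 1
f 1 4 3
f 3 5 1
f 2 8 4
f 6 2 5
f 6 8 2
f 4 8 3
f 7 5 3
f 3 8 7
f 7 6 5
f 8 6 7
f 9 46 25
f 46 20 49
f 25 49 14
f 46 49 25
f 9 25 21
f 25 14 26
f 21 26 10
f 25 26 21
f 9 21 30
f 21 10 31
f 30 31 16
f 21 31 30
f 9 30 42
f 30 16 45
f 42 45 19
f 30 45 42
f 9 42 46
f 42 19 50
f 46 50 20
f 42 50 46
f 10 26 37
f 26 14 40
f 37 40 18
f 26 40 37
f 14 49 27
f 49 20 48
f 27 48 13
f 49 48 27
f 20 50 47
f 50 19 43
f 47 43 11
f 50 43 47
f 19 45 44
f 45 16 32
f 44 32 15
f 45 32 44
f 16 31 36
f 31 10 33
f 36 33 17
f 31 33 36
f 12 38 24
f 38 18 39
f 24 39 13
f 38 39 24
f 12 24 22
f 24 13 23
f 22 23 11
f 24 23 22
f 12 22 29
f 22 11 28
f 29 28 15
f 22 28 29
f 12 29 34
f 29 15 35
f 34 35 17
f 29 35 34
f 12 34 38
f 34 17 41
f 38 41 18
f 34 41 38
f 13 39 27
f 39 18 40
f 27 40 14
f 39 40 27
f 11 23 47
f 23 13 48
f 47 48 20
f 23 48 47
f 15 28 44
f 28 11 43
f 44 43 19
f 28 43 44
f 17 35 36
f 35 15 32
f 36 32 16
f 35 32 36
f 18 41 37
f 41 17 33
f 37 33 10
f 41 33 37
f 52 51 55
f 52 55 53
f 53 55 56
f 53 56 54
f 55 51 57
f 55 57 56
f 56 57 58
f 56 58 54
f 57 51 59
f 57 59 58
f 58 59 60
f 58 60 54
f 59 51 61
f 59 61 60
f 60 61 62
f 60 62 54
f 61 51 63
f 61 63 62
f 62 63 64
f 62 64 54
f 63 51 65
f 63 65 64
f 64 65 66
f 64 66 54
f 65 51 67
f 65 67 66
f 66 67 68
f 66 68 54
f 67 51 69
f 67 69 68
f 68 69 70
f 68 70 54
f 69 51 71
f 69 71 70
f 70 71 72
f 70 72 54
f 71 51 73
f 71 73 72
f 72 73 74
f 72 74 54
f 73 51 75
f 73 75 74
f 74 75 76
f 74 76 54
f 75 51 77
f 75 77 76
f 76 77 78
f 76 78 54
f 77 51 79
f 77 79 78
f 78 79 80
f 78 80 54
f 79 51 81
f 79 81 80
f 80 81 82
f 80 82 54
f 81 51 83
f 81 83 82
f 82 83 84
f 82 84 54
f 83 51 52
f 83 52 84
f 84 52 53
f 84 53 54

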